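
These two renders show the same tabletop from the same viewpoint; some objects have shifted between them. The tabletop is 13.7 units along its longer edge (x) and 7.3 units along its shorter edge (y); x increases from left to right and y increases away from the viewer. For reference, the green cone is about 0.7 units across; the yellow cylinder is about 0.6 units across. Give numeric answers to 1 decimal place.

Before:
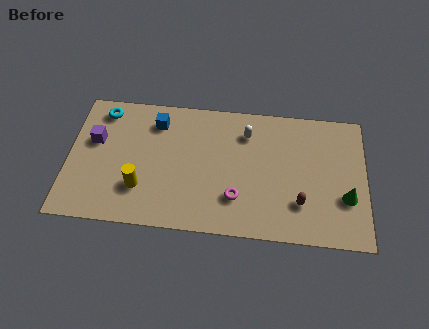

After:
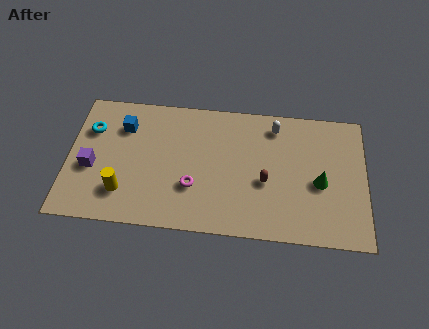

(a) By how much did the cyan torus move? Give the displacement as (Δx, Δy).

(-0.5, -1.1)

The cyan torus was at about (1.5, 6.2) and moved to about (1.0, 5.1).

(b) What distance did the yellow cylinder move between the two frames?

0.9

From (3.4, 2.1) to (2.6, 1.8), the yellow cylinder covered √(0.8² + 0.3²) ≈ 0.9 units.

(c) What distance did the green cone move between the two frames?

1.4

From (12.8, 2.5) to (11.6, 3.2), the green cone covered √(1.2² + 0.7²) ≈ 1.4 units.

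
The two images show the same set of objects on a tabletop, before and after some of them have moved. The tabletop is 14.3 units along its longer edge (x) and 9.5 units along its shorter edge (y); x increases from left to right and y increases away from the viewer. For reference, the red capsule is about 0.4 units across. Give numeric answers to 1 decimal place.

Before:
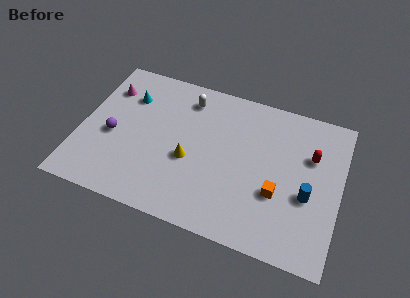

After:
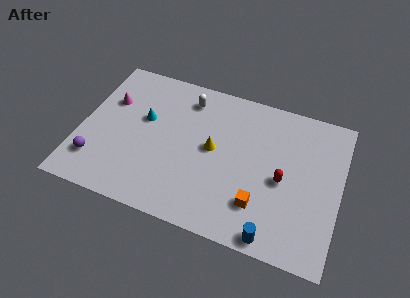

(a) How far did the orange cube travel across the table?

1.3

The orange cube moved from about (11.0, 3.4) to (10.1, 2.4), a distance of √(0.9² + 1.0²) ≈ 1.3.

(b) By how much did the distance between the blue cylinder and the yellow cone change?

-0.9

Before: roughly 6.5 units apart; after: 5.6. That's 0.9 units closer together.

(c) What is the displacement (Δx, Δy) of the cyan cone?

(1.0, -1.2)

The cyan cone was at about (2.4, 6.9) and moved to about (3.4, 5.7).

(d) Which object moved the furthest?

the blue cylinder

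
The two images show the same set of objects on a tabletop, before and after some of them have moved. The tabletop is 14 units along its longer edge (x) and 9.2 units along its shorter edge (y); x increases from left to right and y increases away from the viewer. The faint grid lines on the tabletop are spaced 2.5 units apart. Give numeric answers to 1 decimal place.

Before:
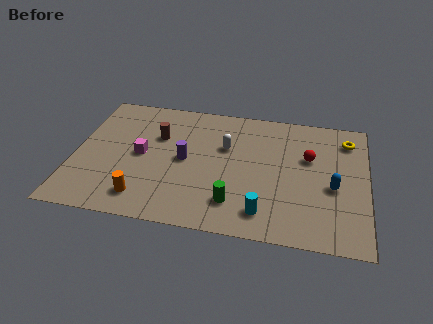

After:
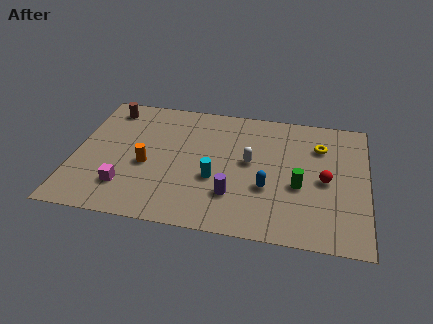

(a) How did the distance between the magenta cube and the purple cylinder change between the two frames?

+3.0

The distance was about 2.1 in the first image and 5.1 in the second, so they moved 3.0 units further apart.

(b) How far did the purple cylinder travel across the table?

3.2

The purple cylinder moved from about (5.3, 4.6) to (7.7, 2.5), a distance of √(2.4² + 2.1²) ≈ 3.2.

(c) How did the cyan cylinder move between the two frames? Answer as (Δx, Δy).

(-2.4, 1.9)

The cyan cylinder started near (9.2, 1.6) and ended near (6.8, 3.5).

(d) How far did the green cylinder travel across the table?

3.4

The green cylinder moved from about (7.8, 2.0) to (10.8, 3.7), a distance of √(3.0² + 1.7²) ≈ 3.4.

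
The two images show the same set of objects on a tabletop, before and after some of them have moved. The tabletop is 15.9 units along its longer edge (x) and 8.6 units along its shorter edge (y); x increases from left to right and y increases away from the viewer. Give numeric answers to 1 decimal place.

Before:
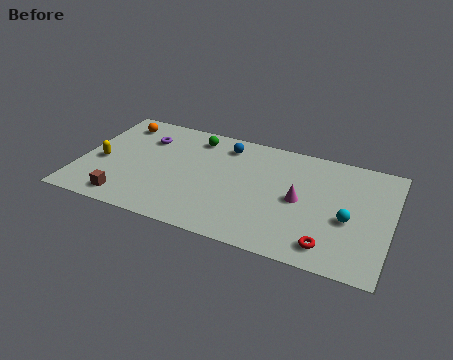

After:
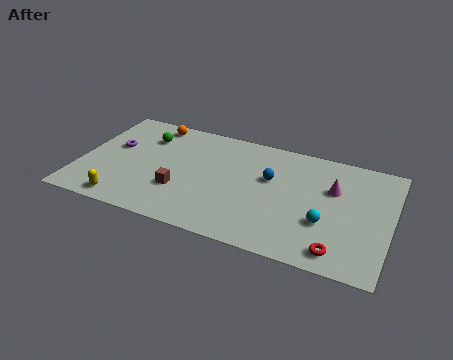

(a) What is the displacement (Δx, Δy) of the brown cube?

(2.6, 1.6)

The brown cube was at about (2.7, 1.2) and moved to about (5.3, 2.8).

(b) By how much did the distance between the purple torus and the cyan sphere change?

+0.3

They were about 11.0 units apart before and 11.3 after — 0.3 units further apart.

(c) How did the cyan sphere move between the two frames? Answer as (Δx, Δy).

(-1.1, -0.6)

The cyan sphere started near (13.8, 3.6) and ended near (12.7, 3.0).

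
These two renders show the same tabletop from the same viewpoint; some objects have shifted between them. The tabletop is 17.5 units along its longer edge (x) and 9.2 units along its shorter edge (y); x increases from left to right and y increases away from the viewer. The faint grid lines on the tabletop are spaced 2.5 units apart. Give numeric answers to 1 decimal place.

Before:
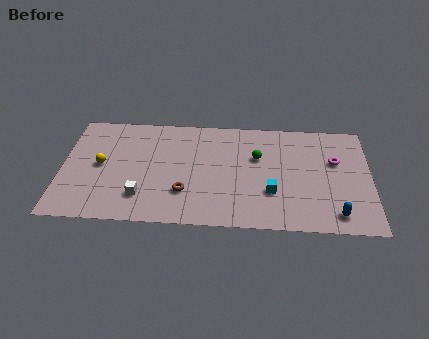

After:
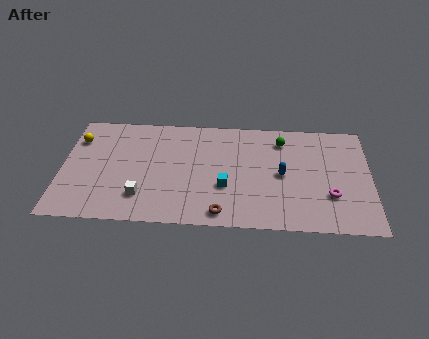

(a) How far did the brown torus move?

2.6

From (7.0, 2.7) to (9.1, 1.1), the brown torus covered √(2.1² + 1.6²) ≈ 2.6 units.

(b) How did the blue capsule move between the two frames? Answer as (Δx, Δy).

(-3.0, 3.1)

From the two frames, the blue capsule sits at roughly (15.5, 1.4) before and (12.5, 4.5) after.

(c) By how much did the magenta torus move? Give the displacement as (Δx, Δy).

(-0.3, -2.9)

The magenta torus was at about (15.5, 5.8) and moved to about (15.2, 2.9).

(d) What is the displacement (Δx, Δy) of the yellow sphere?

(-1.4, 2.1)

The yellow sphere was at about (2.2, 4.7) and moved to about (0.8, 6.8).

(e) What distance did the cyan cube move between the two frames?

2.6

The cyan cube moved from about (11.9, 3.0) to (9.3, 3.3), a distance of √(2.6² + 0.3²) ≈ 2.6.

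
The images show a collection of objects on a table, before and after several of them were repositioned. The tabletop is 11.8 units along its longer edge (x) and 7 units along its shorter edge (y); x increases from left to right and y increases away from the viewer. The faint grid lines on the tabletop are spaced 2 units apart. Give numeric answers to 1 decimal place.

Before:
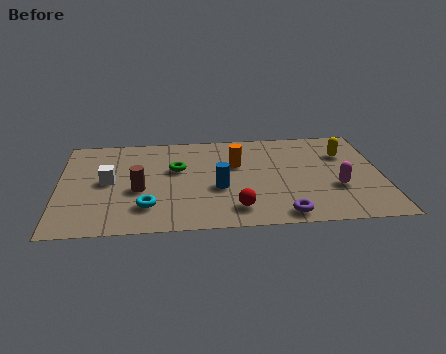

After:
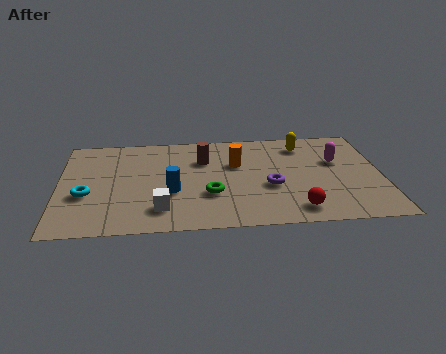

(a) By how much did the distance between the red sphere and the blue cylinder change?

+3.2

They were about 1.6 units apart before and 4.8 after — 3.2 units further apart.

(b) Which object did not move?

the orange cylinder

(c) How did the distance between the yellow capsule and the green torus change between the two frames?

-1.4

Before: roughly 6.2 units apart; after: 4.8. That's 1.4 units closer together.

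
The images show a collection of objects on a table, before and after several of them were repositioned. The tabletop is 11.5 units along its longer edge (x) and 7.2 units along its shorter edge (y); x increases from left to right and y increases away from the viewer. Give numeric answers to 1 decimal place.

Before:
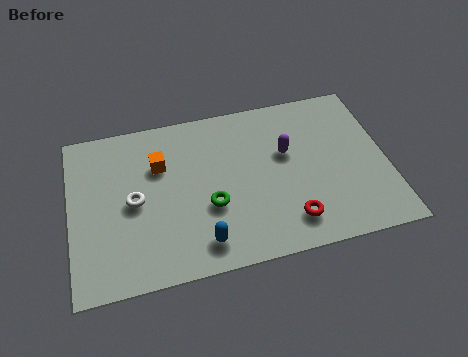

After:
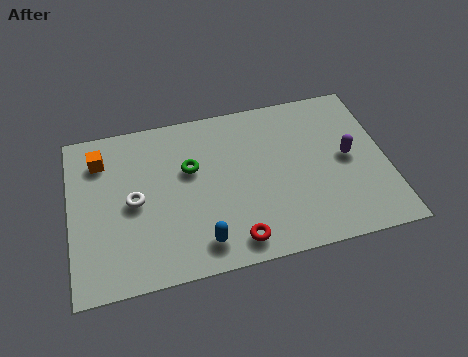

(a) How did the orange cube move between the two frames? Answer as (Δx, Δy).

(-2.1, 0.7)

The orange cube was at about (3.3, 4.9) and moved to about (1.2, 5.6).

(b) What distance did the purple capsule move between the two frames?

2.3

From (7.9, 4.4) to (10.1, 3.7), the purple capsule covered √(2.2² + 0.7²) ≈ 2.3 units.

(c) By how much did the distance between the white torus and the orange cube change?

+0.7

Before: roughly 1.7 units apart; after: 2.4. That's 0.7 units further apart.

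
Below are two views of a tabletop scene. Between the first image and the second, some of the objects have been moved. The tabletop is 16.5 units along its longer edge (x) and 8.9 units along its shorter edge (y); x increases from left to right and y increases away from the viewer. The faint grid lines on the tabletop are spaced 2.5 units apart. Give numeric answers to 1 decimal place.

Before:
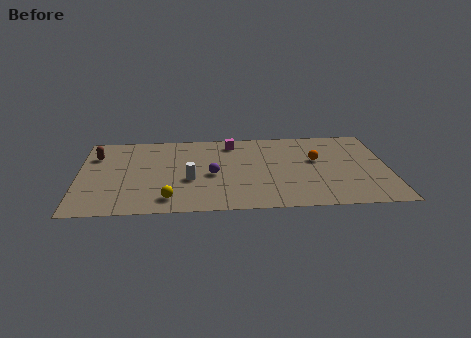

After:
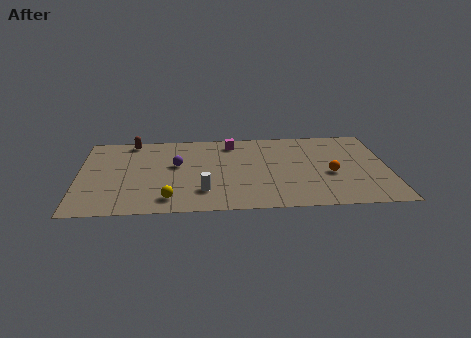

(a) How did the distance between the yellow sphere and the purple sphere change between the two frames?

+0.3

The distance was about 3.4 in the first image and 3.7 in the second, so they moved 0.3 units further apart.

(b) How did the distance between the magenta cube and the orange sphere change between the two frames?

+1.4

The distance was about 5.0 in the first image and 6.4 in the second, so they moved 1.4 units further apart.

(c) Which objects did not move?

the yellow sphere and the magenta cube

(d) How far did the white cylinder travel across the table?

1.5

From (5.9, 3.5) to (6.6, 2.2), the white cylinder covered √(0.7² + 1.3²) ≈ 1.5 units.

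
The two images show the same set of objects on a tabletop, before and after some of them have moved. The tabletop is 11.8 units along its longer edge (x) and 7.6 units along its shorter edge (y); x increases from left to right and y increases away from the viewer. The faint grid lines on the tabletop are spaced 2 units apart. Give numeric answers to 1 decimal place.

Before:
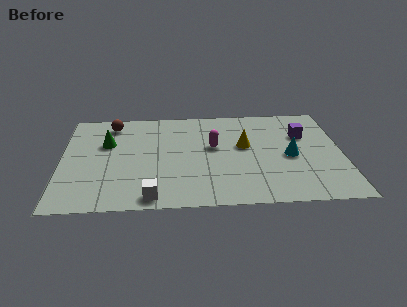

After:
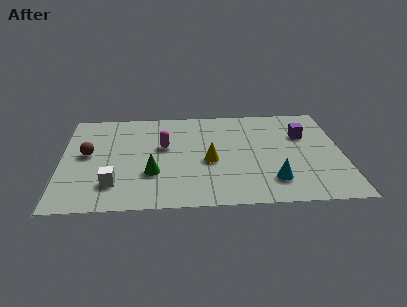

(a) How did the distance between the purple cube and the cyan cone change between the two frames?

+2.0

Before: roughly 1.7 units apart; after: 3.7. That's 2.0 units further apart.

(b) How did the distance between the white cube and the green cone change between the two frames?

-2.8

The distance was about 4.5 in the first image and 1.7 in the second, so they moved 2.8 units closer together.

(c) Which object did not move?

the purple cube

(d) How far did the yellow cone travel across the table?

1.9

The yellow cone was near (7.7, 4.4) before and (6.2, 3.3) after, so it travelled √(1.5² + 1.1²) ≈ 1.9 units.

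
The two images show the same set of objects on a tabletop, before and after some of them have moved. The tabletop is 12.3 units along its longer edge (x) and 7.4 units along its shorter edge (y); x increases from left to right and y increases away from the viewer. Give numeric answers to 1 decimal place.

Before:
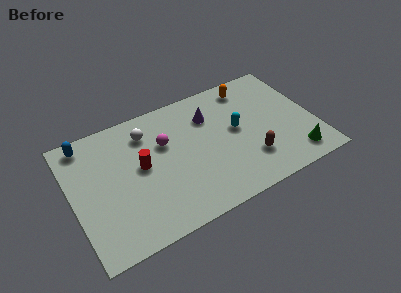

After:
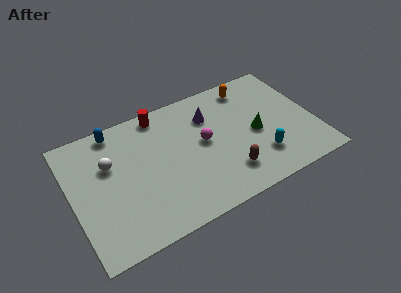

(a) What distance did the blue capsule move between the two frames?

1.5

The blue capsule was near (1.0, 6.5) before and (2.5, 6.6) after, so it travelled √(1.5² + 0.1²) ≈ 1.5 units.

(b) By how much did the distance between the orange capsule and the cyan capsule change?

+1.9

Before: roughly 2.5 units apart; after: 4.4. That's 1.9 units further apart.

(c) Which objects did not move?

the purple cone and the orange capsule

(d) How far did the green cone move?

2.8

The green cone moved from about (11.0, 1.2) to (9.3, 3.4), a distance of √(1.7² + 2.2²) ≈ 2.8.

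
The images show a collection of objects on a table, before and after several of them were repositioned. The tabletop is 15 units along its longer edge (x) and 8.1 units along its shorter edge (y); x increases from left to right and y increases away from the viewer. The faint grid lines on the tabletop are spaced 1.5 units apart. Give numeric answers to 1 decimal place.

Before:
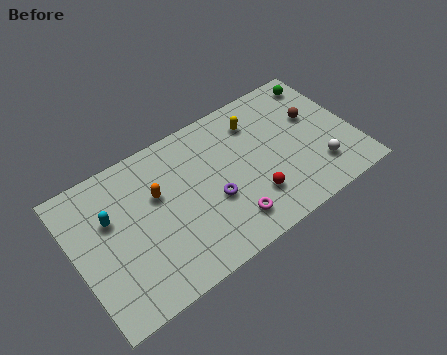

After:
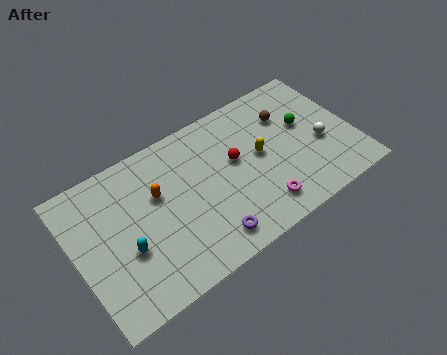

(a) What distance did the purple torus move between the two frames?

2.0

From (7.2, 3.2) to (6.6, 1.3), the purple torus covered √(0.6² + 1.9²) ≈ 2.0 units.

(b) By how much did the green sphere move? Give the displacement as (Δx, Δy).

(-1.3, -2.1)

From the two frames, the green sphere sits at roughly (13.9, 6.9) before and (12.6, 4.8) after.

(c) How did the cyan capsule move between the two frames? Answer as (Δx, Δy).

(0.5, -2.1)

The cyan capsule was at about (2.0, 5.2) and moved to about (2.5, 3.1).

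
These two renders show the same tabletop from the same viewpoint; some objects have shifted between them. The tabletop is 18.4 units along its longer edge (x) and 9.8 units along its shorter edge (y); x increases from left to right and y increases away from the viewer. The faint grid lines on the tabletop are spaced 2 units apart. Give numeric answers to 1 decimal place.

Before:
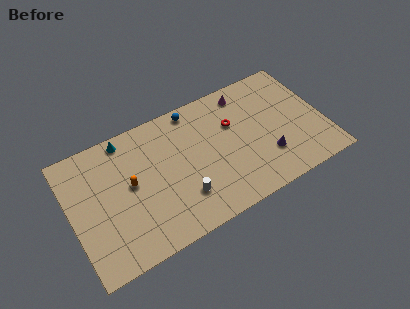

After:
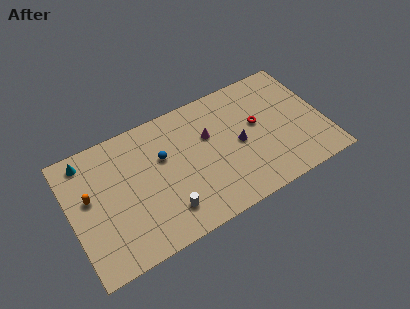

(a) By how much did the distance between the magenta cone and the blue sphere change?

-0.4

They were about 3.8 units apart before and 3.4 after — 0.4 units closer together.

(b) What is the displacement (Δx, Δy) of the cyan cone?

(-2.9, -0.3)

From the two frames, the cyan cone sits at roughly (4.4, 8.8) before and (1.5, 8.5) after.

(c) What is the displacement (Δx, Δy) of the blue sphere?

(-2.6, -2.6)

The blue sphere started near (9.4, 8.8) and ended near (6.8, 6.2).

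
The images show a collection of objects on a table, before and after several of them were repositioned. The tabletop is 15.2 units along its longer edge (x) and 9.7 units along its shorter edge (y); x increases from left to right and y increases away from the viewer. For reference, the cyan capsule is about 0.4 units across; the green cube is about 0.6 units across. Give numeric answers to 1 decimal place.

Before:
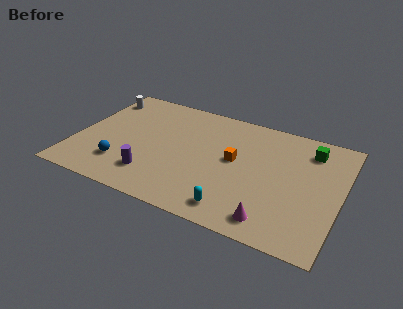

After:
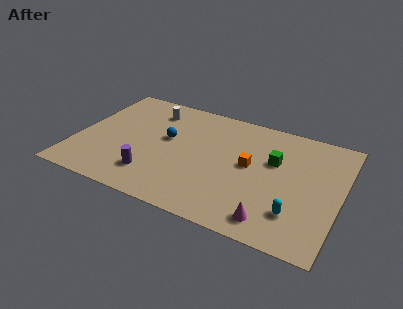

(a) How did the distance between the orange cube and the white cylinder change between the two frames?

-2.1

They were about 8.7 units apart before and 6.6 after — 2.1 units closer together.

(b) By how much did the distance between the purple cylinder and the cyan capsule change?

+3.2

The distance was about 5.0 in the first image and 8.2 in the second, so they moved 3.2 units further apart.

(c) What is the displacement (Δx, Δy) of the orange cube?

(0.9, -0.1)

From the two frames, the orange cube sits at roughly (9.1, 5.3) before and (10.0, 5.2) after.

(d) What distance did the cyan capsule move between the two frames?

3.4

From (9.6, 1.4) to (12.9, 2.4), the cyan capsule covered √(3.3² + 1.0²) ≈ 3.4 units.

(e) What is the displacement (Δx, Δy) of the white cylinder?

(3.1, -0.1)

The white cylinder started near (0.8, 7.9) and ended near (3.9, 7.8).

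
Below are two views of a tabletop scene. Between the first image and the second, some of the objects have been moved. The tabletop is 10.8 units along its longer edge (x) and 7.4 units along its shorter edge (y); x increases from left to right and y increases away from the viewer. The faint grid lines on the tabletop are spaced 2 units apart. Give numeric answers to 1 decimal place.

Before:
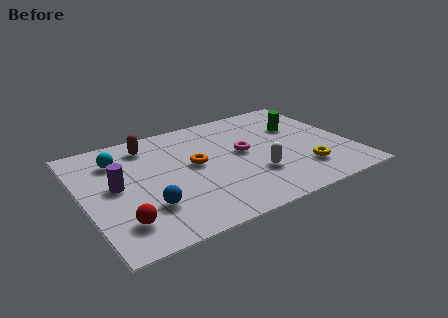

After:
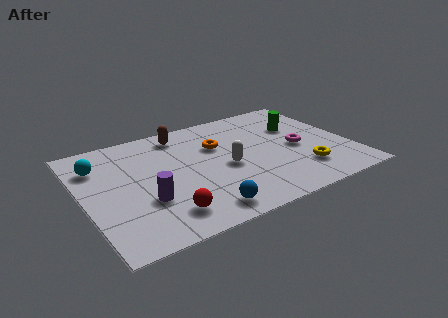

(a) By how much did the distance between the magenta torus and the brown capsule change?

+1.1

They were about 4.2 units apart before and 5.3 after — 1.1 units further apart.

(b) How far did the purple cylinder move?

1.7

From (1.3, 3.9) to (2.3, 2.5), the purple cylinder covered √(1.0² + 1.4²) ≈ 1.7 units.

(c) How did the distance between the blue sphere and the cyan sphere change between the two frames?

+2.1

They were about 3.6 units apart before and 5.7 after — 2.1 units further apart.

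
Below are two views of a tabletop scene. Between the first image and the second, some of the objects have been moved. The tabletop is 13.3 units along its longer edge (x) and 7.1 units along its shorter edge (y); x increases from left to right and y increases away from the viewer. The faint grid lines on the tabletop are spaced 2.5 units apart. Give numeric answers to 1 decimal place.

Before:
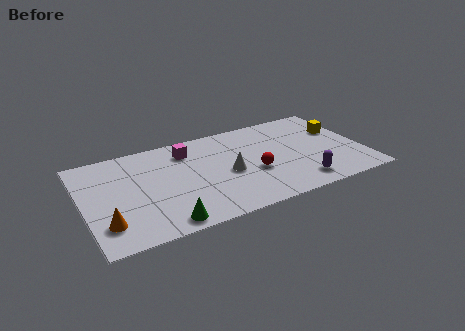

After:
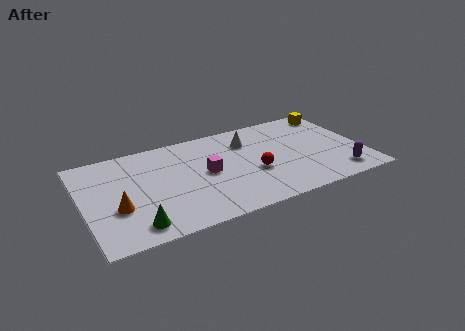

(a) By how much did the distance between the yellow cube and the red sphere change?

+0.7

The distance was about 4.8 in the first image and 5.5 in the second, so they moved 0.7 units further apart.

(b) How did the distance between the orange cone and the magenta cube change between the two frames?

-1.3

The distance was about 5.7 in the first image and 4.4 in the second, so they moved 1.3 units closer together.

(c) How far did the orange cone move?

1.1

The orange cone moved from about (0.9, 1.7) to (1.5, 2.6), a distance of √(0.6² + 0.9²) ≈ 1.1.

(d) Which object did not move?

the red sphere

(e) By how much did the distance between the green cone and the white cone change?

+3.1

They were about 4.1 units apart before and 7.2 after — 3.1 units further apart.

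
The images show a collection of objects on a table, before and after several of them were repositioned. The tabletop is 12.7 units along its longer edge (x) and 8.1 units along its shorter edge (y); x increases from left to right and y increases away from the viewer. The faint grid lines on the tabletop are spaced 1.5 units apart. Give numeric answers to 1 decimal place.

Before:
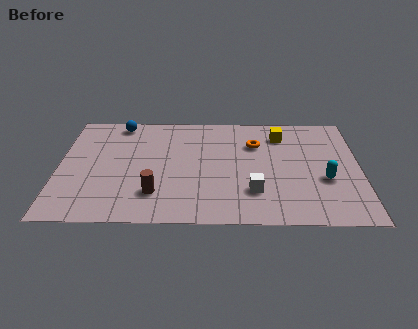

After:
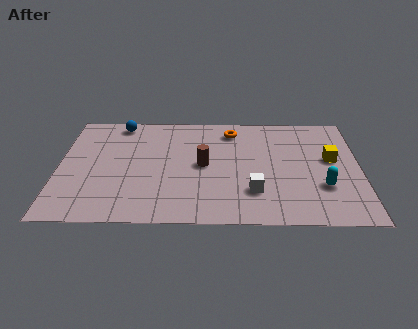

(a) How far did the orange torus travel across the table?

1.4

The orange torus was near (8.3, 5.7) before and (7.3, 6.7) after, so it travelled √(1.0² + 1.0²) ≈ 1.4 units.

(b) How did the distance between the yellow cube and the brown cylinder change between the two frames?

-1.5

The distance was about 6.9 in the first image and 5.4 in the second, so they moved 1.5 units closer together.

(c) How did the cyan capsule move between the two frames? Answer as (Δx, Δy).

(-0.1, -0.5)

From the two frames, the cyan capsule sits at roughly (11.2, 3.1) before and (11.1, 2.6) after.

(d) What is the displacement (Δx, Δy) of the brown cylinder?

(2.0, 2.1)

The brown cylinder was at about (4.1, 2.0) and moved to about (6.1, 4.1).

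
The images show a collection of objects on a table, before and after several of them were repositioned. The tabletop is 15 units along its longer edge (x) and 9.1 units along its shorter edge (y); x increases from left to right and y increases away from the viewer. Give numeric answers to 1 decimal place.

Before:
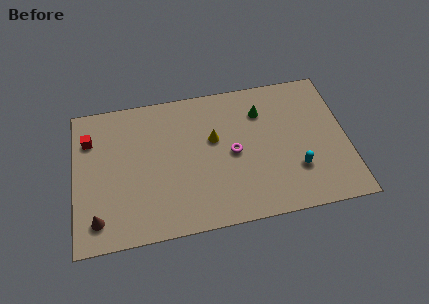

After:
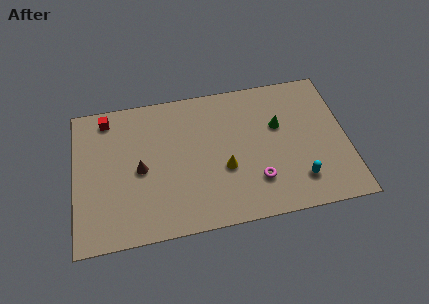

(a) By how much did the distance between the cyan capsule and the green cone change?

-0.6

The distance was about 4.4 in the first image and 3.8 in the second, so they moved 0.6 units closer together.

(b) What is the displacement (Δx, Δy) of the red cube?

(1.0, 1.2)

From the two frames, the red cube sits at roughly (0.9, 6.7) before and (1.9, 7.9) after.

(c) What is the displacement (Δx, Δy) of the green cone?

(0.9, -1.1)

The green cone started near (10.4, 6.8) and ended near (11.3, 5.7).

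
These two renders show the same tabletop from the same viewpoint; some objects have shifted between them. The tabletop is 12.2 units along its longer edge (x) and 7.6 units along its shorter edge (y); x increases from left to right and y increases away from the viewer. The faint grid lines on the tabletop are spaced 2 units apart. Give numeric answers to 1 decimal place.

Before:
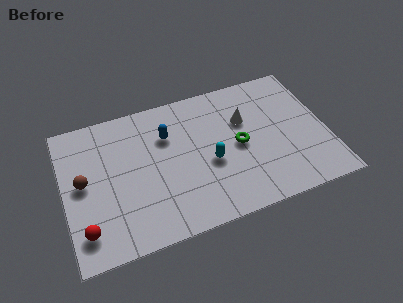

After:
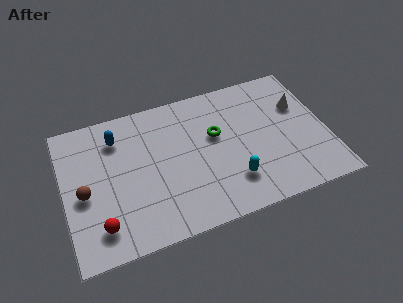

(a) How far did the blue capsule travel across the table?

2.4

The blue capsule moved from about (4.9, 5.3) to (2.6, 5.9), a distance of √(2.3² + 0.6²) ≈ 2.4.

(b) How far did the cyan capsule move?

1.6

From (6.7, 3.2) to (7.6, 1.9), the cyan capsule covered √(0.9² + 1.3²) ≈ 1.6 units.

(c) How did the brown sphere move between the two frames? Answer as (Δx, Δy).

(0.0, -0.6)

From the two frames, the brown sphere sits at roughly (0.9, 4.0) before and (0.9, 3.4) after.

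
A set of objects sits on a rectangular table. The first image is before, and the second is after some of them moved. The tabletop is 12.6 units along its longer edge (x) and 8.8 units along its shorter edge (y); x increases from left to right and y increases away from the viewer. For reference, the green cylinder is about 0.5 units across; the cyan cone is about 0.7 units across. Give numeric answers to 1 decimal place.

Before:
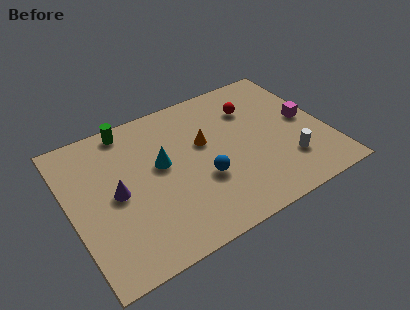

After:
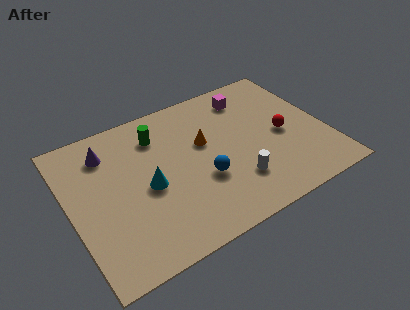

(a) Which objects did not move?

the blue sphere and the orange cone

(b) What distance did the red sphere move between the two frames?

2.6

From (9.3, 6.4) to (10.5, 4.1), the red sphere covered √(1.2² + 2.3²) ≈ 2.6 units.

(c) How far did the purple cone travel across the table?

2.6

The purple cone moved from about (2.2, 4.3) to (2.1, 6.9), a distance of √(0.1² + 2.6²) ≈ 2.6.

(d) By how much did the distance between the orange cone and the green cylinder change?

-1.7

Before: roughly 4.3 units apart; after: 2.6. That's 1.7 units closer together.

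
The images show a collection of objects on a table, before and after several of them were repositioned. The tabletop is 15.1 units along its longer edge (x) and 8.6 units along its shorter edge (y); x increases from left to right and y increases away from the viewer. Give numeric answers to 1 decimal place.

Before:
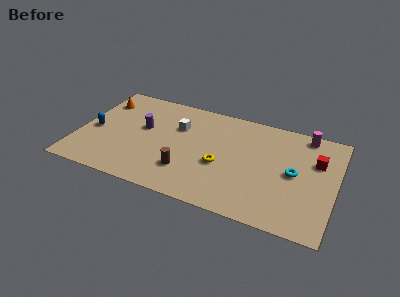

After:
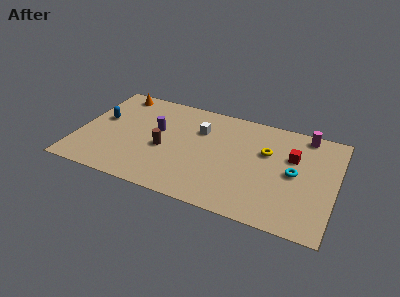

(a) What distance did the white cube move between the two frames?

1.3

From (5.7, 5.8) to (7.0, 6.0), the white cube covered √(1.3² + 0.2²) ≈ 1.3 units.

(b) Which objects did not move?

the cyan torus and the magenta cylinder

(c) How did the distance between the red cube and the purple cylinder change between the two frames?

-2.2

The distance was about 10.2 in the first image and 8.0 in the second, so they moved 2.2 units closer together.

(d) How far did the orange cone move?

1.3

From (1.0, 6.6) to (1.8, 7.6), the orange cone covered √(0.8² + 1.0²) ≈ 1.3 units.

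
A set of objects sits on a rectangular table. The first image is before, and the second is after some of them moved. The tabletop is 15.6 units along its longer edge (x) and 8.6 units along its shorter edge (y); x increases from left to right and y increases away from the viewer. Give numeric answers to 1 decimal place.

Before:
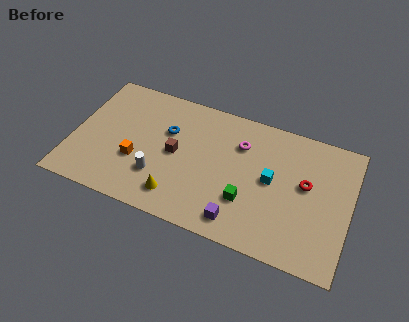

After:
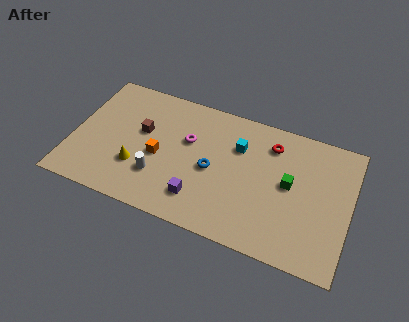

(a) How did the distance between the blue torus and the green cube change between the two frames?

-1.3

Before: roughly 5.6 units apart; after: 4.3. That's 1.3 units closer together.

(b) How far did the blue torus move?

3.1

The blue torus moved from about (5.2, 5.6) to (7.9, 4.0), a distance of √(2.7² + 1.6²) ≈ 3.1.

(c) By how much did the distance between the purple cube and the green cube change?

+4.1

The distance was about 1.4 in the first image and 5.5 in the second, so they moved 4.1 units further apart.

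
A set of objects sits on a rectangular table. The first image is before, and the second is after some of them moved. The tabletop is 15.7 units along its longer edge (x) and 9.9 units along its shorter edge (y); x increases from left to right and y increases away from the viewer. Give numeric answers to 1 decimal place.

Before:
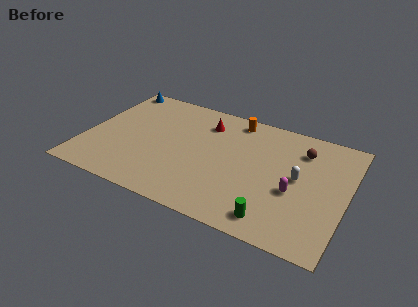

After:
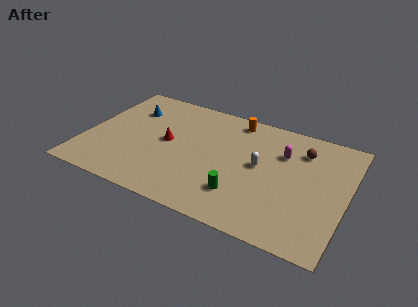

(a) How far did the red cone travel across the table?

3.3

The red cone moved from about (6.9, 7.7) to (4.9, 5.1), a distance of √(2.0² + 2.6²) ≈ 3.3.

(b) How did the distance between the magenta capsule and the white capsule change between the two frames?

+0.8

Before: roughly 1.2 units apart; after: 2.0. That's 0.8 units further apart.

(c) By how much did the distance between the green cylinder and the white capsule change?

-1.0

They were about 3.9 units apart before and 2.9 after — 1.0 units closer together.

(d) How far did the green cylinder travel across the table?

2.4

The green cylinder moved from about (11.8, 1.4) to (9.7, 2.5), a distance of √(2.1² + 1.1²) ≈ 2.4.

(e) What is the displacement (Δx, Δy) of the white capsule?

(-2.3, 0.1)

From the two frames, the white capsule sits at roughly (12.8, 5.2) before and (10.5, 5.3) after.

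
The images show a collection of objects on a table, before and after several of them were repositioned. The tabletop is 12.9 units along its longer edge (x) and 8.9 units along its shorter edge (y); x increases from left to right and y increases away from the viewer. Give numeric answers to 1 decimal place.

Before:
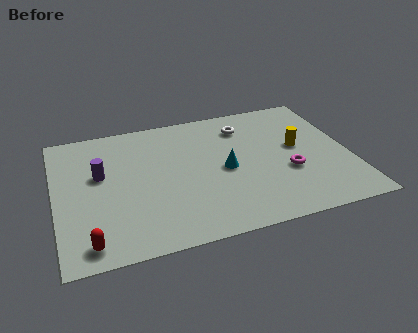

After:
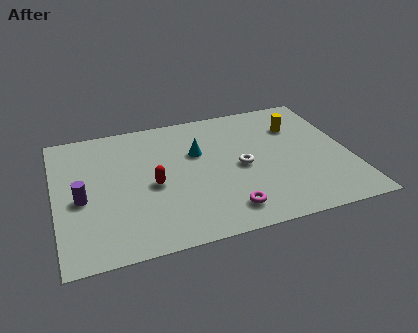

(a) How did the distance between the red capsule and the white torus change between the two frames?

-5.4

The distance was about 9.3 in the first image and 3.9 in the second, so they moved 5.4 units closer together.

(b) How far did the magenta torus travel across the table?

3.4

The magenta torus moved from about (10.1, 3.3) to (7.2, 1.5), a distance of √(2.9² + 1.8²) ≈ 3.4.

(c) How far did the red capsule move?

4.1

The red capsule was near (1.3, 1.1) before and (4.2, 4.0) after, so it travelled √(2.9² + 2.9²) ≈ 4.1 units.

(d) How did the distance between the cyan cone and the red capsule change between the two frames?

-4.1

They were about 6.8 units apart before and 2.7 after — 4.1 units closer together.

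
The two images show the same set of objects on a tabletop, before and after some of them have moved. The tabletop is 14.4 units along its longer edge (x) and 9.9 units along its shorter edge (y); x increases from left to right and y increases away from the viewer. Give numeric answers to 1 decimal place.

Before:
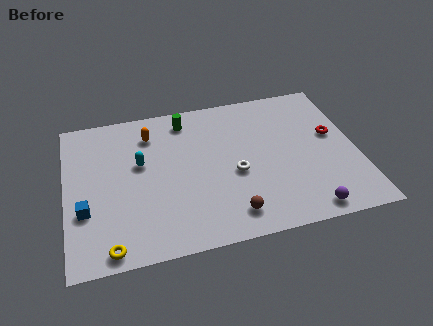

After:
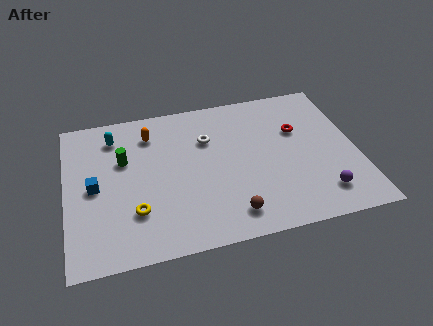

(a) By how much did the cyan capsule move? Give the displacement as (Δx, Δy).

(-1.2, 2.1)

From the two frames, the cyan capsule sits at roughly (3.7, 5.9) before and (2.5, 8.0) after.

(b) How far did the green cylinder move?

3.8

The green cylinder moved from about (6.1, 8.4) to (2.9, 6.3), a distance of √(3.2² + 2.1²) ≈ 3.8.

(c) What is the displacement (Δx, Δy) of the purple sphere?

(0.8, 0.9)

From the two frames, the purple sphere sits at roughly (11.6, 1.0) before and (12.4, 1.9) after.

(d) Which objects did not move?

the brown sphere and the orange capsule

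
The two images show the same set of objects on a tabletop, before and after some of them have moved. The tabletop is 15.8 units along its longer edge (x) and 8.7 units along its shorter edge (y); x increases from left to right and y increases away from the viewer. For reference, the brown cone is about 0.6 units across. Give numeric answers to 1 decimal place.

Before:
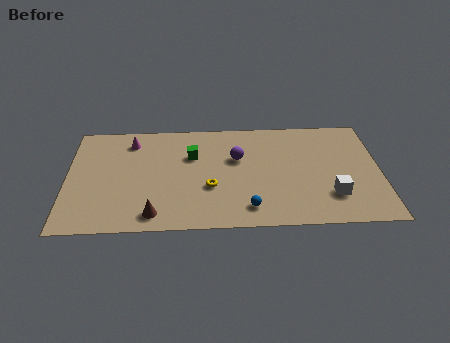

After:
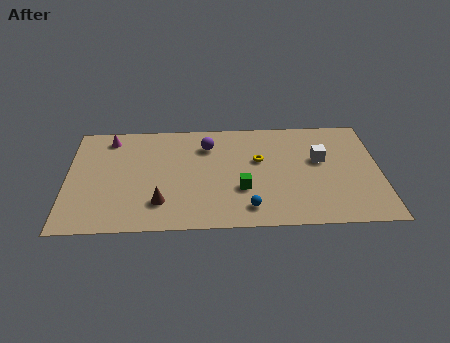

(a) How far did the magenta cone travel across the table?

1.1

From (3.2, 7.1) to (2.1, 7.4), the magenta cone covered √(1.1² + 0.3²) ≈ 1.1 units.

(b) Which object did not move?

the blue sphere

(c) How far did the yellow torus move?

3.3

The yellow torus was near (7.2, 3.2) before and (9.7, 5.3) after, so it travelled √(2.5² + 2.1²) ≈ 3.3 units.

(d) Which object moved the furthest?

the green cube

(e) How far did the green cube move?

3.8

From (6.3, 5.8) to (8.8, 3.0), the green cube covered √(2.5² + 2.8²) ≈ 3.8 units.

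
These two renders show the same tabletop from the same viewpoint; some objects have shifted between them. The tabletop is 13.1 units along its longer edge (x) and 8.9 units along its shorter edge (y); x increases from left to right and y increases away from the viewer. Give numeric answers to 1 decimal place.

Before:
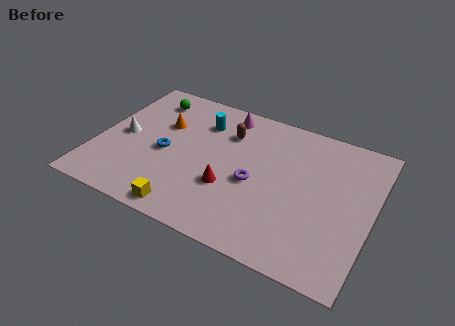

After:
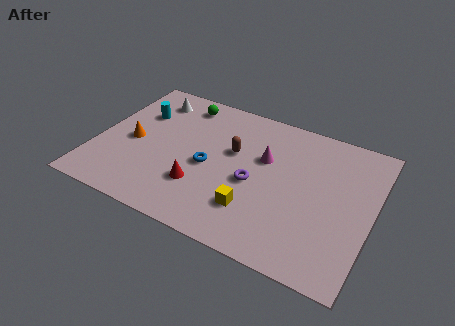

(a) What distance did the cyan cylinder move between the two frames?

3.1

The cyan cylinder was near (4.7, 6.7) before and (1.7, 6.1) after, so it travelled √(3.0² + 0.6²) ≈ 3.1 units.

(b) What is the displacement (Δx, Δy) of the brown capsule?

(0.4, -1.1)

From the two frames, the brown capsule sits at roughly (6.0, 6.5) before and (6.4, 5.4) after.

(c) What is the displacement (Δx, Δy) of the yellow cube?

(3.0, 1.4)

The yellow cube started near (4.8, 0.9) and ended near (7.8, 2.3).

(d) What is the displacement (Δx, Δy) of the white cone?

(0.9, 3.0)

The white cone was at about (1.2, 4.3) and moved to about (2.1, 7.3).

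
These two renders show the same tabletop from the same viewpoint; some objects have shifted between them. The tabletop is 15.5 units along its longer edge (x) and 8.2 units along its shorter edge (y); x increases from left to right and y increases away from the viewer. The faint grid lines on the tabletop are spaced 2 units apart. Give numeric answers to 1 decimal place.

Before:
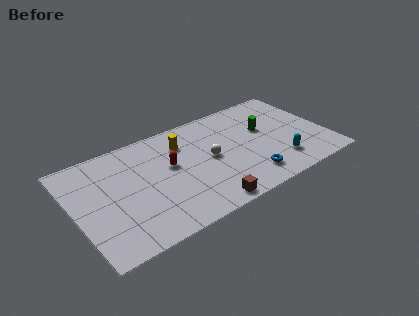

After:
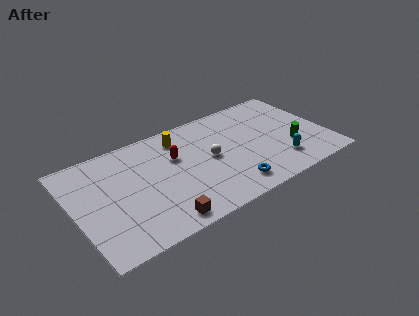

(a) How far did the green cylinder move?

2.6

The green cylinder moved from about (11.9, 5.0) to (13.2, 2.8), a distance of √(1.3² + 2.2²) ≈ 2.6.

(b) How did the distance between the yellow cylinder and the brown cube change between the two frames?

+0.7

They were about 5.4 units apart before and 6.1 after — 0.7 units further apart.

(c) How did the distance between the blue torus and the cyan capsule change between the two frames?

+1.2

They were about 2.0 units apart before and 3.2 after — 1.2 units further apart.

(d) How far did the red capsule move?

0.6

The red capsule moved from about (5.9, 4.8) to (6.3, 5.3), a distance of √(0.4² + 0.5²) ≈ 0.6.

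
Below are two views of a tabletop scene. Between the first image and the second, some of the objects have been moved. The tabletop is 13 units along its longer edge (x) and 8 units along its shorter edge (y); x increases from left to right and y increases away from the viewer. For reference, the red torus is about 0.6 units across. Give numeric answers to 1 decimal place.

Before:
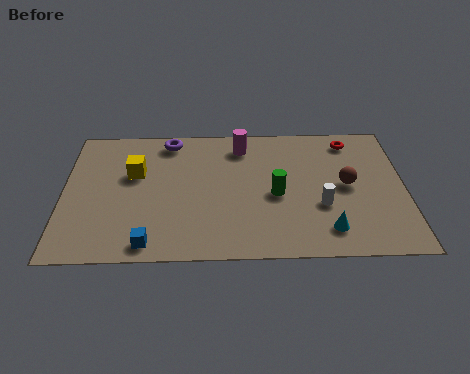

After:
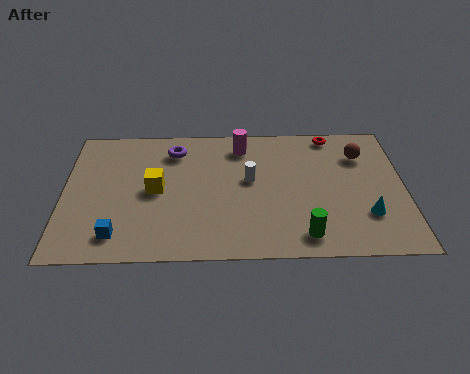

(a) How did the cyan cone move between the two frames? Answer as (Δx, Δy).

(1.5, 0.8)

The cyan cone was at about (10.0, 1.5) and moved to about (11.5, 2.3).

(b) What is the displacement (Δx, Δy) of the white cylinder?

(-2.7, 1.6)

From the two frames, the white cylinder sits at roughly (9.8, 2.9) before and (7.1, 4.5) after.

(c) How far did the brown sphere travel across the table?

1.9

The brown sphere moved from about (10.8, 4.1) to (11.4, 5.9), a distance of √(0.6² + 1.8²) ≈ 1.9.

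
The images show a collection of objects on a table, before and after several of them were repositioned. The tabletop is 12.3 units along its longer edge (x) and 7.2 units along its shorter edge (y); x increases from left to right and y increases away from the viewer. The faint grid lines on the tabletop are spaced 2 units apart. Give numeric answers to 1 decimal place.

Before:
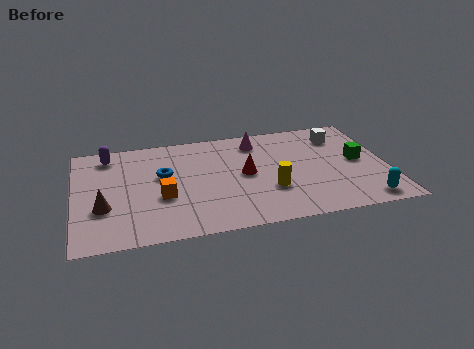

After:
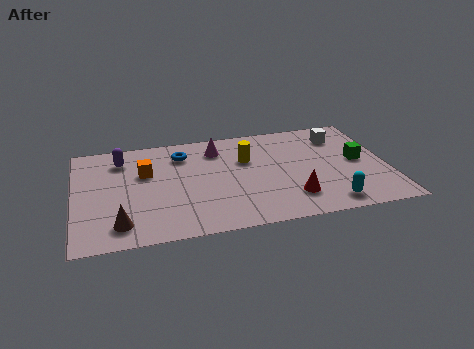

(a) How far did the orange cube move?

1.9

The orange cube moved from about (3.4, 2.8) to (2.8, 4.6), a distance of √(0.6² + 1.8²) ≈ 1.9.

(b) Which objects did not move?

the white cube and the green cube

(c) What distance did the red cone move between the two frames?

2.6

The red cone was near (6.7, 3.7) before and (8.4, 1.7) after, so it travelled √(1.7² + 2.0²) ≈ 2.6 units.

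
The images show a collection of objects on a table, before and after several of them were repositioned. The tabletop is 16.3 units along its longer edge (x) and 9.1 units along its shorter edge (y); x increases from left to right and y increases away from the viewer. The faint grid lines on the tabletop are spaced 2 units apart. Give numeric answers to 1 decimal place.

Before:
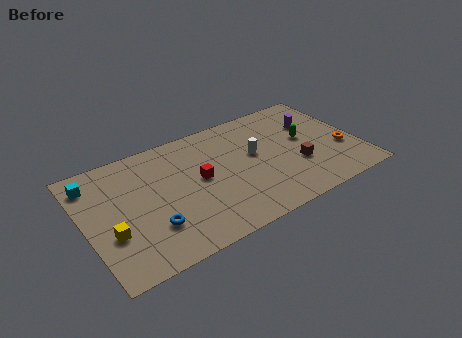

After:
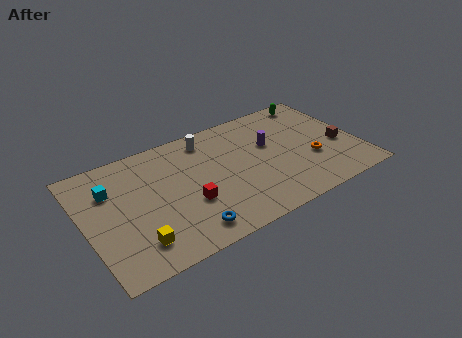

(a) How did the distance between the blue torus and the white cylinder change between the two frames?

-0.4

Before: roughly 7.1 units apart; after: 6.7. That's 0.4 units closer together.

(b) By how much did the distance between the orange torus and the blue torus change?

-3.6

They were about 11.7 units apart before and 8.1 after — 3.6 units closer together.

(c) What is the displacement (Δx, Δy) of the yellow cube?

(1.3, -1.3)

The yellow cube started near (1.3, 3.2) and ended near (2.6, 1.9).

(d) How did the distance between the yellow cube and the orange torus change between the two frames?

-3.1

The distance was about 14.0 in the first image and 10.9 in the second, so they moved 3.1 units closer together.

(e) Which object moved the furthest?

the white cylinder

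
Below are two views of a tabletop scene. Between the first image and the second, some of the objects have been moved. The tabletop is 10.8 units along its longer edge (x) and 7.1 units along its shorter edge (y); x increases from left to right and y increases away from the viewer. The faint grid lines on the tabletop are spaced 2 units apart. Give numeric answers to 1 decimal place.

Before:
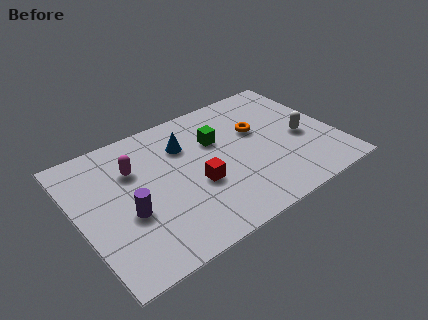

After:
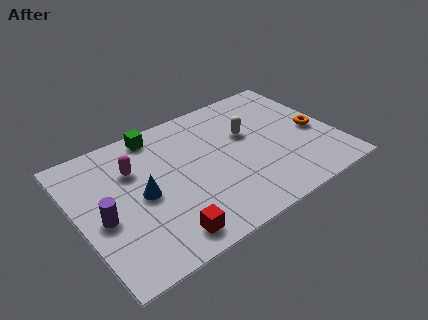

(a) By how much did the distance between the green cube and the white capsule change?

+0.3

They were about 3.8 units apart before and 4.1 after — 0.3 units further apart.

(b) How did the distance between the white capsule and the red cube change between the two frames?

+0.8

The distance was about 4.6 in the first image and 5.4 in the second, so they moved 0.8 units further apart.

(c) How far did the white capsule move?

2.5

From (9.4, 3.1) to (7.3, 4.4), the white capsule covered √(2.1² + 1.3²) ≈ 2.5 units.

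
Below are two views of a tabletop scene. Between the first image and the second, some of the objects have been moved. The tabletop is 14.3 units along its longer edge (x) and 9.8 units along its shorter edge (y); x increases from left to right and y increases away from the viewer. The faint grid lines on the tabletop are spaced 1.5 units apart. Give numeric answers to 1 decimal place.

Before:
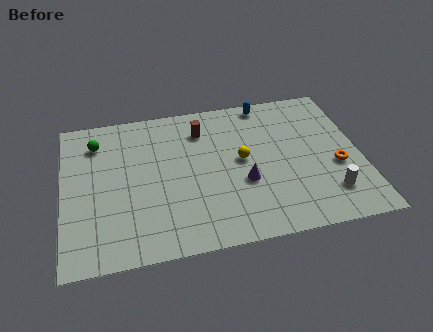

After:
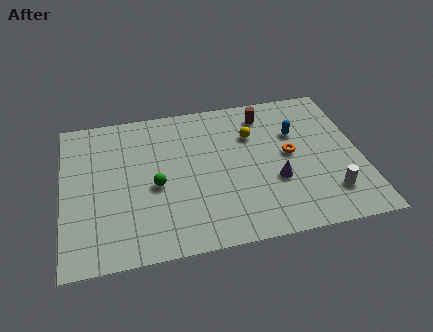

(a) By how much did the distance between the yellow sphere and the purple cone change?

+1.9

Before: roughly 1.5 units apart; after: 3.4. That's 1.9 units further apart.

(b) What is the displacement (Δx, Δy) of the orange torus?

(-2.2, 1.2)

The orange torus was at about (13.1, 3.9) and moved to about (10.9, 5.1).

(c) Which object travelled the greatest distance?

the green sphere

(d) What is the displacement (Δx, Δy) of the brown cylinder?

(3.1, 0.5)

The brown cylinder was at about (6.8, 7.6) and moved to about (9.9, 8.1).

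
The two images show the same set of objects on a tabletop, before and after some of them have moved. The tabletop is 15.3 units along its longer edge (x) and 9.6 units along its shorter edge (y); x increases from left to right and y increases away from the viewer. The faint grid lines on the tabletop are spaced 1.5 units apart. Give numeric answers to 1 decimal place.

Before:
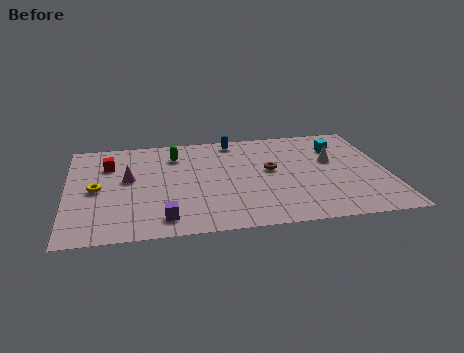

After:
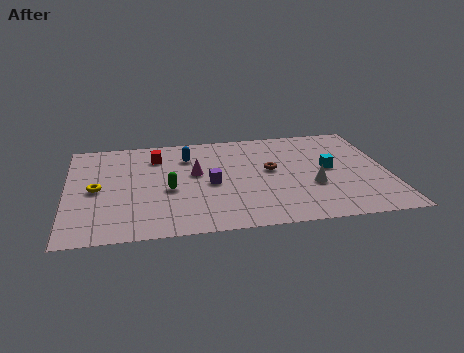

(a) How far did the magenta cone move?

3.2

The magenta cone moved from about (2.9, 5.4) to (6.1, 5.5), a distance of √(3.2² + 0.1²) ≈ 3.2.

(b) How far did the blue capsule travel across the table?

2.6

The blue capsule moved from about (8.1, 8.5) to (5.8, 7.2), a distance of √(2.3² + 1.3²) ≈ 2.6.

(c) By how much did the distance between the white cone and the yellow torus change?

-1.1

Before: roughly 11.4 units apart; after: 10.3. That's 1.1 units closer together.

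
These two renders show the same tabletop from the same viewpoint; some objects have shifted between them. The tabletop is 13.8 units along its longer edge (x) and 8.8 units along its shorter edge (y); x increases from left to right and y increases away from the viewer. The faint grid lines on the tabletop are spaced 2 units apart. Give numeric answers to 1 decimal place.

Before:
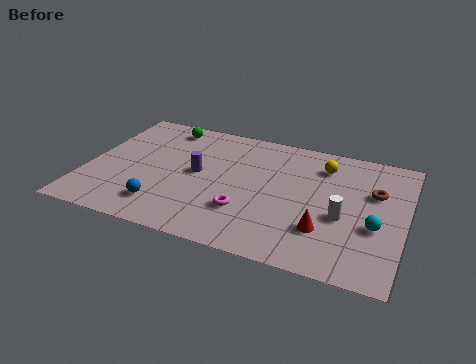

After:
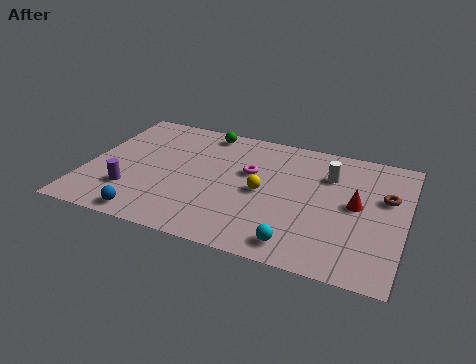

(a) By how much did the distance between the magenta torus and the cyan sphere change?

-0.7

Before: roughly 5.6 units apart; after: 4.9. That's 0.7 units closer together.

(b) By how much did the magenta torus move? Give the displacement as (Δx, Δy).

(-0.1, 2.8)

From the two frames, the magenta torus sits at roughly (7.1, 2.6) before and (7.0, 5.4) after.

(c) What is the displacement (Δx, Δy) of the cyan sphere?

(-3.1, -2.2)

The cyan sphere was at about (12.6, 3.4) and moved to about (9.5, 1.2).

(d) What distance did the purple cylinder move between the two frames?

3.5

The purple cylinder moved from about (4.8, 4.6) to (2.1, 2.4), a distance of √(2.7² + 2.2²) ≈ 3.5.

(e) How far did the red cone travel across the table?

2.4

From (10.5, 2.5) to (11.7, 4.6), the red cone covered √(1.2² + 2.1²) ≈ 2.4 units.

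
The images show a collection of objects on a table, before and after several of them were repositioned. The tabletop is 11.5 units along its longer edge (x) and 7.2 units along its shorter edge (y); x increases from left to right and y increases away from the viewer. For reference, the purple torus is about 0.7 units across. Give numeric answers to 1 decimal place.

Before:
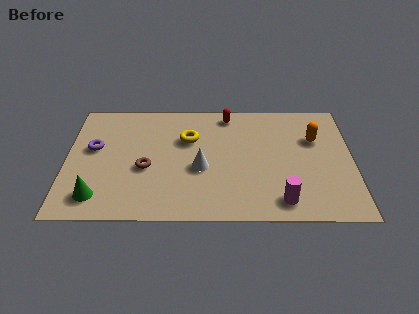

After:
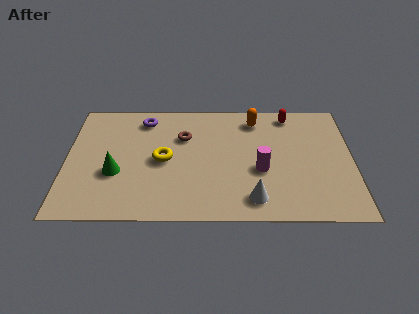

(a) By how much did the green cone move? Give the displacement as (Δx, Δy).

(0.7, 1.4)

The green cone started near (1.3, 1.3) and ended near (2.0, 2.7).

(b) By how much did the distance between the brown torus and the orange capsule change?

-3.9

Before: roughly 7.0 units apart; after: 3.1. That's 3.9 units closer together.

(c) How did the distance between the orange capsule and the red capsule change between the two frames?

-2.4

The distance was about 3.8 in the first image and 1.4 in the second, so they moved 2.4 units closer together.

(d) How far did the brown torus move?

2.4

The brown torus was near (3.2, 3.0) before and (4.7, 4.9) after, so it travelled √(1.5² + 1.9²) ≈ 2.4 units.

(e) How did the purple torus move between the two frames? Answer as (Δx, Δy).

(2.0, 1.8)

The purple torus was at about (1.1, 4.2) and moved to about (3.1, 6.0).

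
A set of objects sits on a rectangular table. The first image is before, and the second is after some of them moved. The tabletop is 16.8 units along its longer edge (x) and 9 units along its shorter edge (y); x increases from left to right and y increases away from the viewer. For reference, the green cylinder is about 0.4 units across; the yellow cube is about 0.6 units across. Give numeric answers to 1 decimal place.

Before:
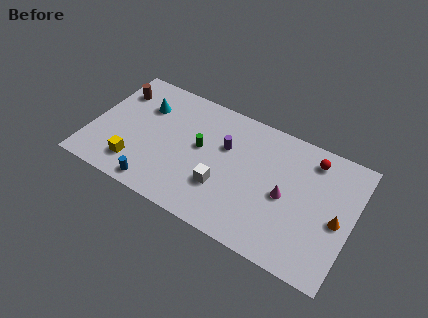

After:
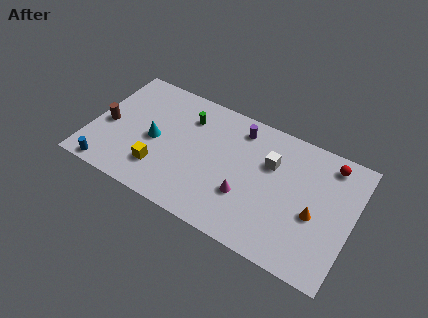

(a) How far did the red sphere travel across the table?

1.1

From (13.9, 7.5) to (15.0, 7.7), the red sphere covered √(1.1² + 0.2²) ≈ 1.1 units.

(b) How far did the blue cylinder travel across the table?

3.1

The blue cylinder moved from about (4.7, 1.0) to (1.6, 0.8), a distance of √(3.1² + 0.2²) ≈ 3.1.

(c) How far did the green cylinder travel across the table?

2.1

The green cylinder was near (7.0, 5.0) before and (5.9, 6.8) after, so it travelled √(1.1² + 1.8²) ≈ 2.1 units.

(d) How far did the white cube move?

4.1

The white cube moved from about (8.7, 2.9) to (11.4, 6.0), a distance of √(2.7² + 3.1²) ≈ 4.1.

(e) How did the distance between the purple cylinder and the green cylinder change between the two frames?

+1.7

Before: roughly 1.7 units apart; after: 3.4. That's 1.7 units further apart.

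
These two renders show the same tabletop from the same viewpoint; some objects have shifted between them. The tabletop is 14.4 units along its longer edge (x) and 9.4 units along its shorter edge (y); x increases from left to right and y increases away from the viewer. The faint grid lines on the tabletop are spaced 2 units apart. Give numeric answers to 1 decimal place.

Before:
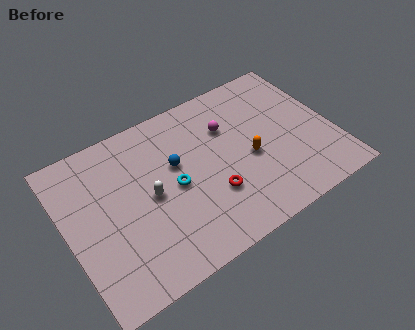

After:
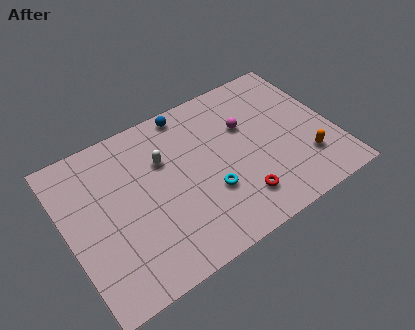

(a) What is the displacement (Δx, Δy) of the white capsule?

(1.0, 1.7)

The white capsule started near (4.4, 4.6) and ended near (5.4, 6.3).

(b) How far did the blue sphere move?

3.0

The blue sphere was near (6.0, 5.7) before and (7.1, 8.5) after, so it travelled √(1.1² + 2.8²) ≈ 3.0 units.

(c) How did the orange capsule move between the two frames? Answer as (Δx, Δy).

(2.8, -1.6)

The orange capsule was at about (9.8, 4.1) and moved to about (12.6, 2.5).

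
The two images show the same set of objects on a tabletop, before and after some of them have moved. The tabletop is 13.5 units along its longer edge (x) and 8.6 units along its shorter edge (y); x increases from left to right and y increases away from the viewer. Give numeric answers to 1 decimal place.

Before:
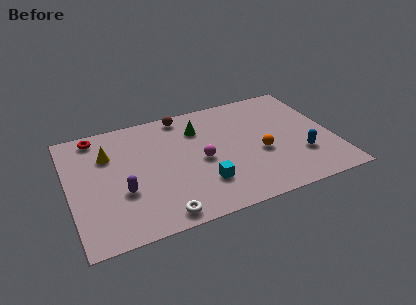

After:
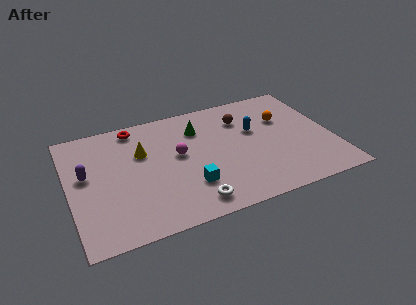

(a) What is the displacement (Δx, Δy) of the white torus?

(1.6, 0.3)

The white torus was at about (4.3, 0.9) and moved to about (5.9, 1.2).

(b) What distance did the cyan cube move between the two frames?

0.7

The cyan cube moved from about (6.6, 2.3) to (5.9, 2.4), a distance of √(0.7² + 0.1²) ≈ 0.7.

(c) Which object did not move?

the green cone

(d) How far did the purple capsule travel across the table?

2.5

The purple capsule was near (2.6, 3.1) before and (0.9, 4.9) after, so it travelled √(1.7² + 1.8²) ≈ 2.5 units.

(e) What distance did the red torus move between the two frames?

2.0

From (1.6, 7.6) to (3.6, 7.6), the red torus covered √(2.0² + 0.0²) ≈ 2.0 units.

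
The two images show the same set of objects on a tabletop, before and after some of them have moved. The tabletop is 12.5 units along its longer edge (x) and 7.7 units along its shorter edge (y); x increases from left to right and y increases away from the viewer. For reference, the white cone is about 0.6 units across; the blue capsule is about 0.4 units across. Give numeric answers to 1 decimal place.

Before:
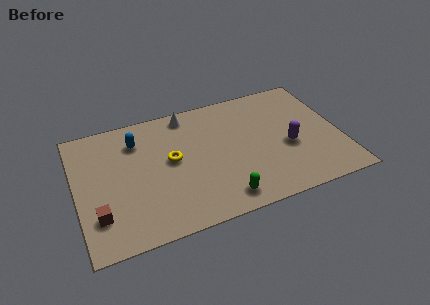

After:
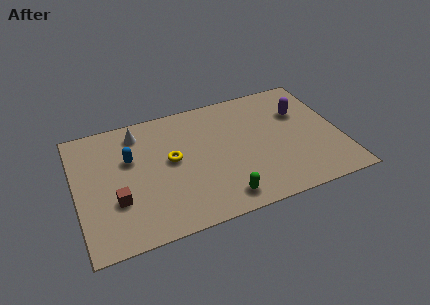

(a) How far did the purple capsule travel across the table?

2.2

The purple capsule was near (10.0, 3.2) before and (10.8, 5.2) after, so it travelled √(0.8² + 2.0²) ≈ 2.2 units.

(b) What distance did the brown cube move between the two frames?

1.1

From (0.9, 2.0) to (1.8, 2.6), the brown cube covered √(0.9² + 0.6²) ≈ 1.1 units.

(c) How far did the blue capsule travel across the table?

1.1

From (3.0, 5.9) to (2.6, 4.9), the blue capsule covered √(0.4² + 1.0²) ≈ 1.1 units.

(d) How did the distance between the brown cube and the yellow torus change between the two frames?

-1.1

The distance was about 4.2 in the first image and 3.1 in the second, so they moved 1.1 units closer together.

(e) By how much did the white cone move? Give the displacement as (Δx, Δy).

(-2.4, -0.4)

The white cone started near (5.5, 6.8) and ended near (3.1, 6.4).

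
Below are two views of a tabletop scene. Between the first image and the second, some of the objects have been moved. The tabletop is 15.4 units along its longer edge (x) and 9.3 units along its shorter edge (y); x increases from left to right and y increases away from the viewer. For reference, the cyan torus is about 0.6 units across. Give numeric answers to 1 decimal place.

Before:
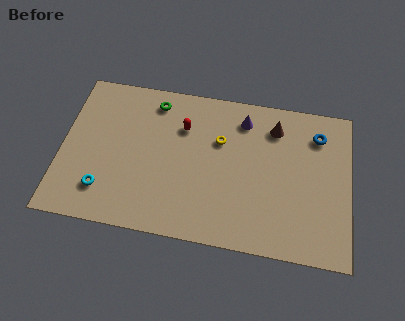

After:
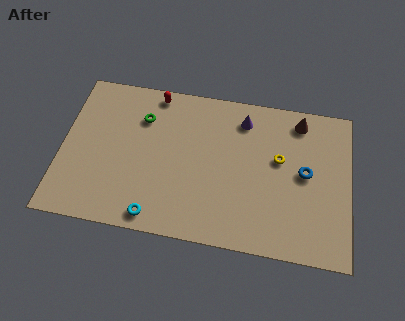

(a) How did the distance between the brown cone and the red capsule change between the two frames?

+2.8

They were about 5.0 units apart before and 7.8 after — 2.8 units further apart.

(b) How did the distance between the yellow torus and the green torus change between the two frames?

+3.5

The distance was about 4.0 in the first image and 7.5 in the second, so they moved 3.5 units further apart.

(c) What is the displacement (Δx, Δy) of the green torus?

(-0.6, -1.1)

The green torus started near (4.8, 7.9) and ended near (4.2, 6.8).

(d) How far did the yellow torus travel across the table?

3.3

The yellow torus was near (8.4, 6.1) before and (11.6, 5.5) after, so it travelled √(3.2² + 0.6²) ≈ 3.3 units.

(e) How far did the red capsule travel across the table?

2.4

The red capsule was near (6.4, 6.6) before and (4.8, 8.4) after, so it travelled √(1.6² + 1.8²) ≈ 2.4 units.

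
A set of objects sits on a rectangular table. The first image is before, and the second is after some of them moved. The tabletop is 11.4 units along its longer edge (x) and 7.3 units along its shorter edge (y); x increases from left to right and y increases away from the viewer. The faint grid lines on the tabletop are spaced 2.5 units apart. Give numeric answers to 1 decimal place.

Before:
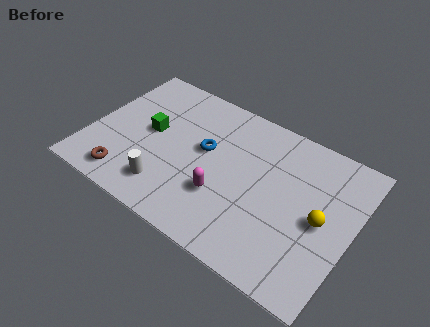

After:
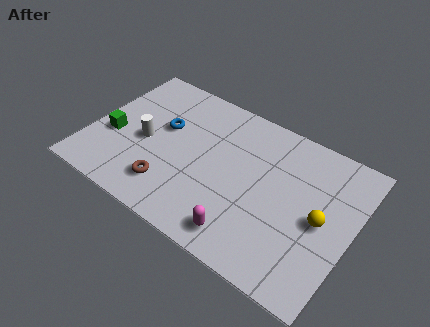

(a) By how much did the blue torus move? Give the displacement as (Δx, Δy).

(-1.9, 0.2)

The blue torus started near (4.9, 4.2) and ended near (3.0, 4.4).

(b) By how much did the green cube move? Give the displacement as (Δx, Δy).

(-1.5, -1.0)

From the two frames, the green cube sits at roughly (2.5, 3.9) before and (1.0, 2.9) after.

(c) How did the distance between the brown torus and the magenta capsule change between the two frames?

-0.8

They were about 4.2 units apart before and 3.4 after — 0.8 units closer together.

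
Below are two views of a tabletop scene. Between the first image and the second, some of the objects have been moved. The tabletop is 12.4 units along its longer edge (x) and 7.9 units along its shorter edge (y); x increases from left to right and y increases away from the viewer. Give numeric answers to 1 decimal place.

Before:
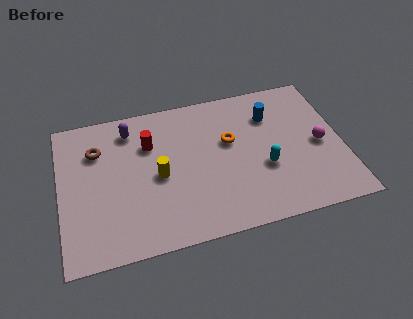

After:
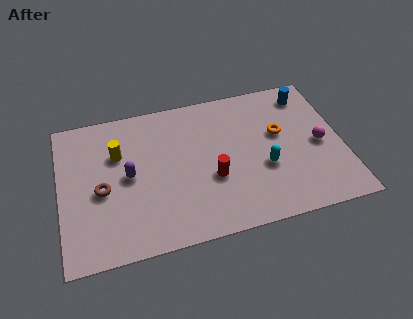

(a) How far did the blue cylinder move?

1.9

From (9.4, 5.8) to (11.1, 6.6), the blue cylinder covered √(1.7² + 0.8²) ≈ 1.9 units.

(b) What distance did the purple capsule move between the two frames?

2.5

The purple capsule moved from about (3.2, 6.5) to (3.0, 4.0), a distance of √(0.2² + 2.5²) ≈ 2.5.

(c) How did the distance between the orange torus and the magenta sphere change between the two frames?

-2.1

They were about 4.1 units apart before and 2.0 after — 2.1 units closer together.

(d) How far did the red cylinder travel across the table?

3.6

From (4.0, 5.5) to (6.6, 3.0), the red cylinder covered √(2.6² + 2.5²) ≈ 3.6 units.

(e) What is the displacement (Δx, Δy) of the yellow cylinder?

(-1.7, 1.6)

The yellow cylinder was at about (4.3, 3.7) and moved to about (2.6, 5.3).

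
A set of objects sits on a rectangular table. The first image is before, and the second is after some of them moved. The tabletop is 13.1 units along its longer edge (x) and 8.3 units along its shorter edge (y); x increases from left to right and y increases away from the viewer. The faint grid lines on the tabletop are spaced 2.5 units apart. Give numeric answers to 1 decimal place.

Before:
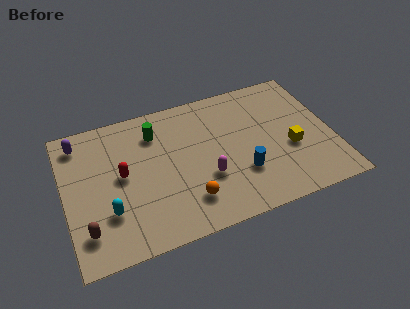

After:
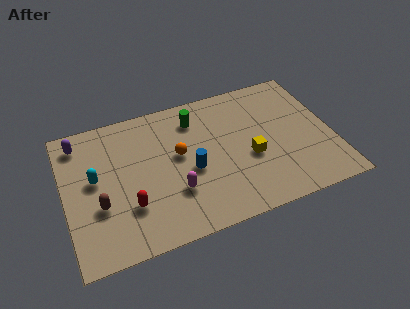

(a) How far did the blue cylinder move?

2.6

The blue cylinder moved from about (8.5, 2.6) to (6.1, 3.6), a distance of √(2.4² + 1.0²) ≈ 2.6.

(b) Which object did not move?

the purple capsule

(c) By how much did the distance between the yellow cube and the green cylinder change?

-3.1

They were about 7.1 units apart before and 4.0 after — 3.1 units closer together.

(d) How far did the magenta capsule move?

1.6

The magenta capsule was near (6.8, 2.9) before and (5.2, 2.6) after, so it travelled √(1.6² + 0.3²) ≈ 1.6 units.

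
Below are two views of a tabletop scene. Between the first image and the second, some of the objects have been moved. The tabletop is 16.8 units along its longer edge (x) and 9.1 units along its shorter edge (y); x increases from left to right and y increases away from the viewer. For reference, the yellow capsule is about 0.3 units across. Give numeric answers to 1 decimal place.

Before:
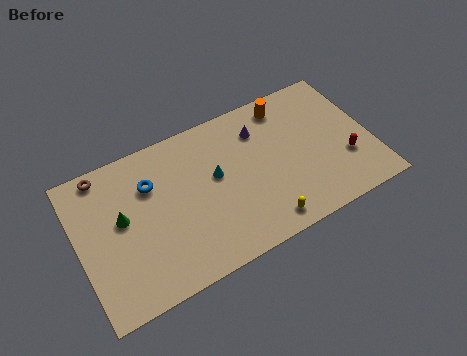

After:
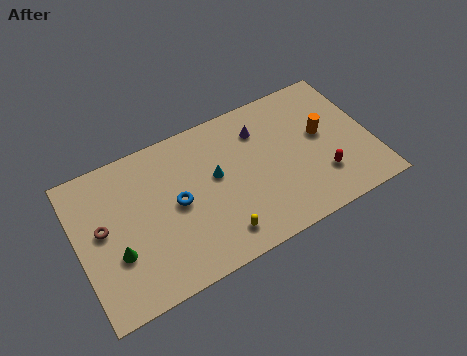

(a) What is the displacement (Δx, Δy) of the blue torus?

(1.3, -1.8)

The blue torus was at about (4.3, 6.4) and moved to about (5.6, 4.6).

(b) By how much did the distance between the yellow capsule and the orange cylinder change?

+0.4

The distance was about 7.0 in the first image and 7.4 in the second, so they moved 0.4 units further apart.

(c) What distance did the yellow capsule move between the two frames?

2.5

From (10.1, 1.2) to (7.6, 1.6), the yellow capsule covered √(2.5² + 0.4²) ≈ 2.5 units.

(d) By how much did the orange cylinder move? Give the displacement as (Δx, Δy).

(1.7, -2.7)

The orange cylinder started near (12.4, 7.8) and ended near (14.1, 5.1).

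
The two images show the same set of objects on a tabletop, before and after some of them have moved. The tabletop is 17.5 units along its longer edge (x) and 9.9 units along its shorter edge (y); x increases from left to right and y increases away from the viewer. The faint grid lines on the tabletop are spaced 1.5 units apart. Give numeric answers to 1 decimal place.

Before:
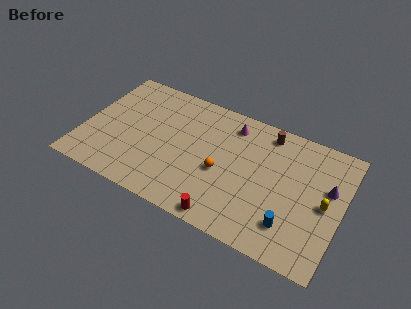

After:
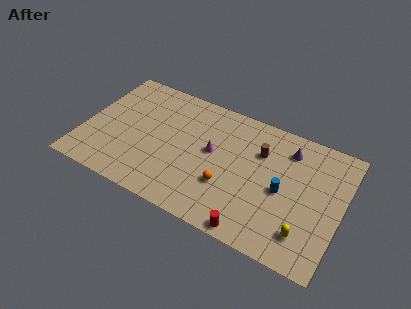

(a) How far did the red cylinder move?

1.9

The red cylinder moved from about (10.2, 0.9) to (12.1, 0.8), a distance of √(1.9² + 0.1²) ≈ 1.9.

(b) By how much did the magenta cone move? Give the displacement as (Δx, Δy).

(-1.0, -2.7)

The magenta cone was at about (9.7, 8.2) and moved to about (8.7, 5.5).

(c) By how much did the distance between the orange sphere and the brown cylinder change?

-1.1

The distance was about 5.1 in the first image and 4.0 in the second, so they moved 1.1 units closer together.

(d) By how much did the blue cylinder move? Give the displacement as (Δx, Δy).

(-0.8, 2.3)

The blue cylinder was at about (14.4, 2.3) and moved to about (13.6, 4.6).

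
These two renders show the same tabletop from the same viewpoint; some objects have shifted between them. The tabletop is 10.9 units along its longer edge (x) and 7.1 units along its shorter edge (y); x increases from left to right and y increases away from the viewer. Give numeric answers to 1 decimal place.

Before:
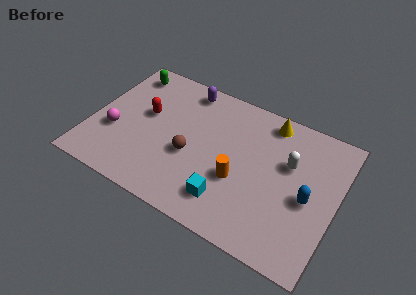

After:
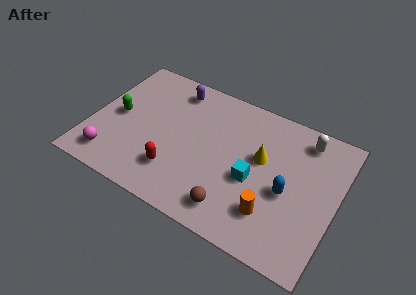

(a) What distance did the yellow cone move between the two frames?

2.0

From (7.6, 6.2) to (7.5, 4.2), the yellow cone covered √(0.1² + 2.0²) ≈ 2.0 units.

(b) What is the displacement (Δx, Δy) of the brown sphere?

(2.2, -1.7)

The brown sphere was at about (4.5, 2.9) and moved to about (6.7, 1.2).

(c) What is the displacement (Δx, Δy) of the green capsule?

(0.0, -2.5)

From the two frames, the green capsule sits at roughly (1.1, 6.0) before and (1.1, 3.5) after.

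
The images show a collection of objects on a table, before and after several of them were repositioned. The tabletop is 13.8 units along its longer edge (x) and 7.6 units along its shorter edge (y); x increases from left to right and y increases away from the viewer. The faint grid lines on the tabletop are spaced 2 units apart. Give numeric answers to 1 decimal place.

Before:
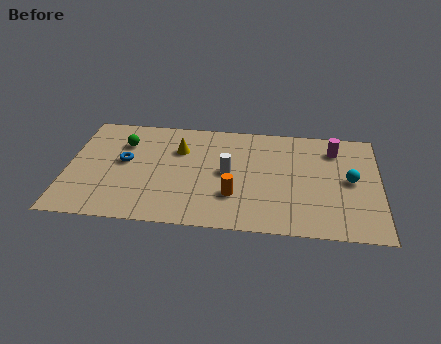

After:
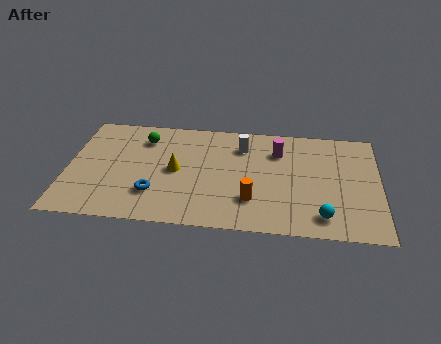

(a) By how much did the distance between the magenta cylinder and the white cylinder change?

-3.5

The distance was about 5.1 in the first image and 1.6 in the second, so they moved 3.5 units closer together.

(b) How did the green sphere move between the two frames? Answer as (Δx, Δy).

(0.9, 0.4)

The green sphere was at about (2.4, 5.5) and moved to about (3.3, 5.9).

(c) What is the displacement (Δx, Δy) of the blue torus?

(1.4, -2.1)

From the two frames, the blue torus sits at roughly (2.5, 4.2) before and (3.9, 2.1) after.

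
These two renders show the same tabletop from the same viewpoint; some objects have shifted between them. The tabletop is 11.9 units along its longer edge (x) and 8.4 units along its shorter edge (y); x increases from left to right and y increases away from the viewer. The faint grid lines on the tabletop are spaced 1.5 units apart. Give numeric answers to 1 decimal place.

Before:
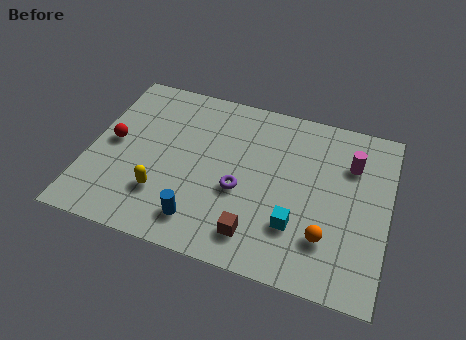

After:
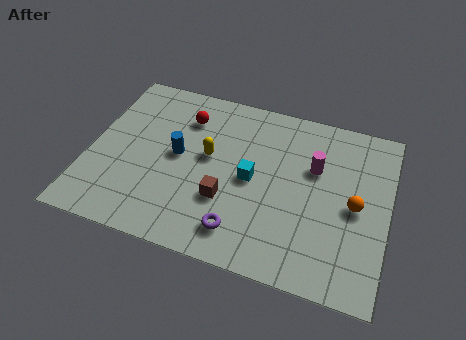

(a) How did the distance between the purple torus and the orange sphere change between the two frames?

+1.3

The distance was about 3.7 in the first image and 5.0 in the second, so they moved 1.3 units further apart.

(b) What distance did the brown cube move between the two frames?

1.8

The brown cube was near (6.9, 1.5) before and (5.6, 2.8) after, so it travelled √(1.3² + 1.3²) ≈ 1.8 units.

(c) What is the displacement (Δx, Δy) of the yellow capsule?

(1.6, 2.4)

The yellow capsule started near (3.1, 2.3) and ended near (4.7, 4.7).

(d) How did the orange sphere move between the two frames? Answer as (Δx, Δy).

(1.0, 1.8)

From the two frames, the orange sphere sits at roughly (9.6, 2.2) before and (10.6, 4.0) after.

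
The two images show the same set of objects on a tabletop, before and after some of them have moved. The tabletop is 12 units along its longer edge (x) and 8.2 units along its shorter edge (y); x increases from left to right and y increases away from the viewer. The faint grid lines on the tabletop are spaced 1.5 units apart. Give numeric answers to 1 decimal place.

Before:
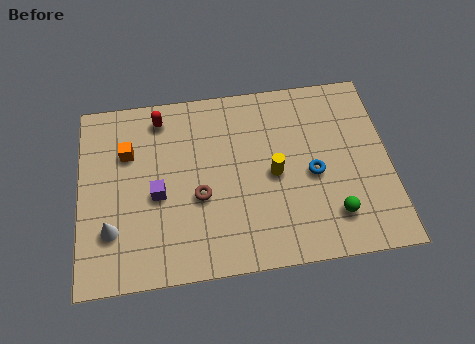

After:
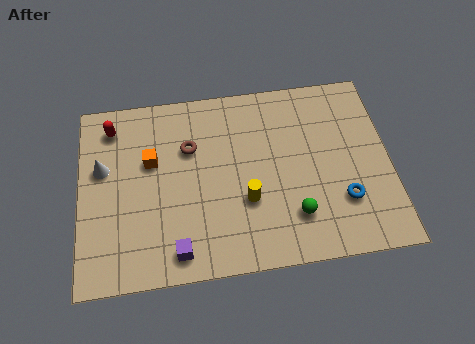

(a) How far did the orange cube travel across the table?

1.0

The orange cube moved from about (1.9, 5.6) to (2.8, 5.1), a distance of √(0.9² + 0.5²) ≈ 1.0.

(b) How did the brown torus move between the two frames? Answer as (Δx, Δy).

(-0.3, 2.2)

The brown torus started near (4.6, 3.3) and ended near (4.3, 5.5).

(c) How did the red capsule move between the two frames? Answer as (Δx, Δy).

(-1.9, -0.2)

The red capsule was at about (3.2, 7.0) and moved to about (1.3, 6.8).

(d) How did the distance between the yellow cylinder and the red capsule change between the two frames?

+1.1

Before: roughly 5.3 units apart; after: 6.4. That's 1.1 units further apart.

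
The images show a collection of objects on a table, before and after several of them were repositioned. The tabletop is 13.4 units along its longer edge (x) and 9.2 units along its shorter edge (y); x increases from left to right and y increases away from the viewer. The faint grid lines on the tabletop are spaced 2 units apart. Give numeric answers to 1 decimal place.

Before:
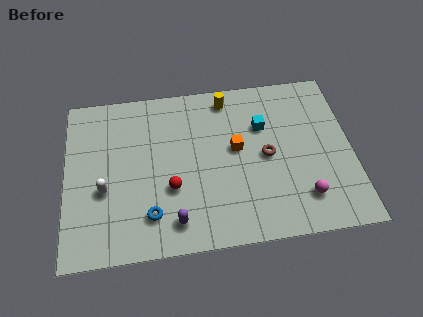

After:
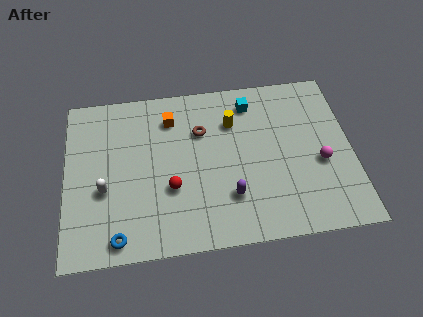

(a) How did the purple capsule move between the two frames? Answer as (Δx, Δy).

(2.6, 1.0)

The purple capsule was at about (5.0, 1.5) and moved to about (7.6, 2.5).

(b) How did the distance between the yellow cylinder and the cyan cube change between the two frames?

-1.1

They were about 2.4 units apart before and 1.3 after — 1.1 units closer together.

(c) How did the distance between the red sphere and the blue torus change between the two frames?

+1.8

They were about 1.6 units apart before and 3.4 after — 1.8 units further apart.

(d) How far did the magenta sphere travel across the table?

2.0

The magenta sphere moved from about (11.0, 2.0) to (11.9, 3.8), a distance of √(0.9² + 1.8²) ≈ 2.0.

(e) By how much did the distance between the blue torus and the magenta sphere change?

+2.8

They were about 7.1 units apart before and 9.9 after — 2.8 units further apart.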